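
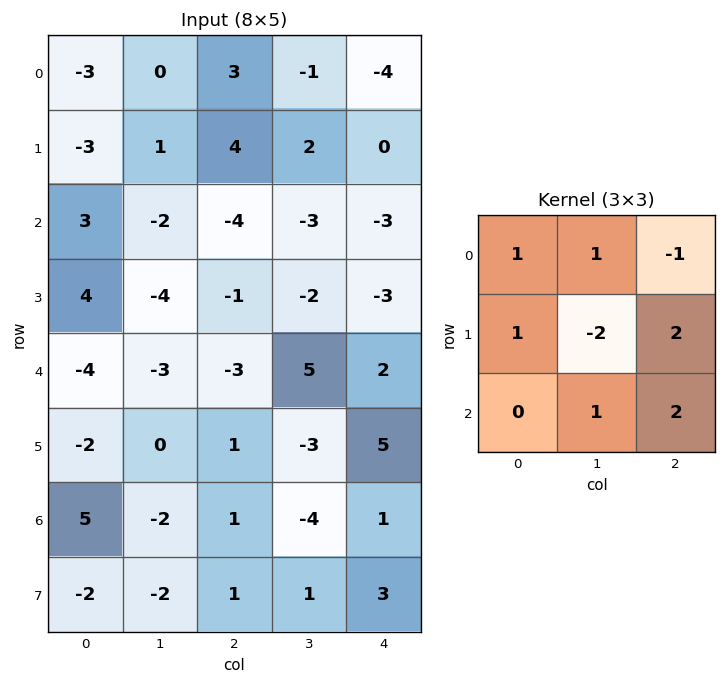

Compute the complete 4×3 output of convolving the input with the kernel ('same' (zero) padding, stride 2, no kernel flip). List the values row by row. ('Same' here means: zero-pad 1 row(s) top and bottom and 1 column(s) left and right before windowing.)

Output[0,0]: The receptive field on the zero-padded input at this output position is [0 0 0 / 0 -3 0 / 0 -3 1]. Elementwise product with the kernel and sum: 0·1 + 0·1 + 0·-1 + 0·1 + -3·-2 + 0·2 + -3·1 + 1·2.
Output[0,1]: The receptive field on the zero-padded input at this output position is [0 0 0 / 0 3 -1 / 1 4 2]. Elementwise product with the kernel and sum: 0·1 + 0·1 + 0·-1 + 0·1 + 3·-2 + -1·2 + 4·1 + 2·2.

5 0 7
-18 -2 2
8 5 1
-22 -5 -1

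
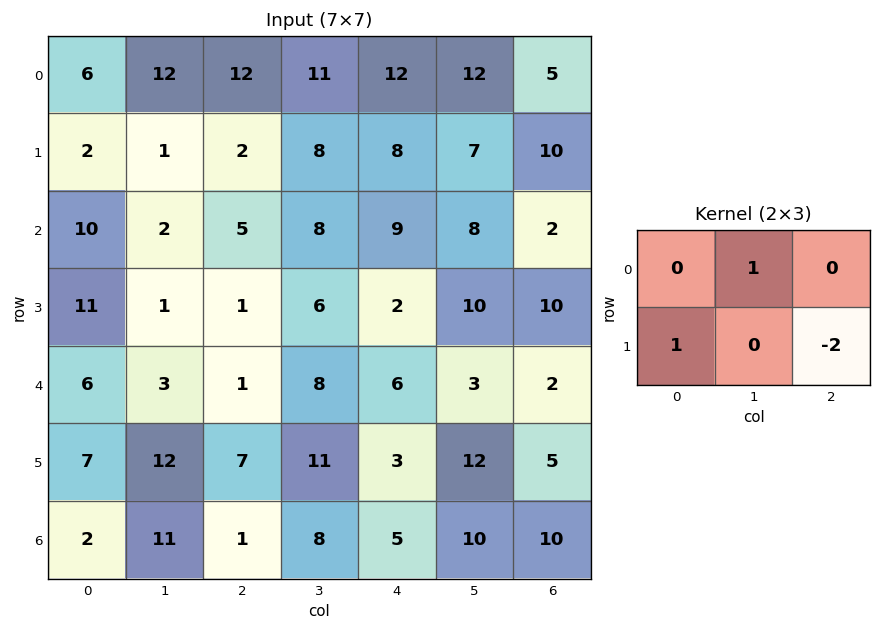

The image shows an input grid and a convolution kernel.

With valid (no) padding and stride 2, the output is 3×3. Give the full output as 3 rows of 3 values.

10 -3 0
11 5 -10
-4 9 -4

Output[0,0]: The receptive field on the input at this output position is [6 12 12 / 2 1 2]. Elementwise product with the kernel and sum: 12·1 + 2·1 + 2·-2.
Output[0,1]: The receptive field on the input at this output position is [12 11 12 / 2 8 8]. Elementwise product with the kernel and sum: 11·1 + 2·1 + 8·-2.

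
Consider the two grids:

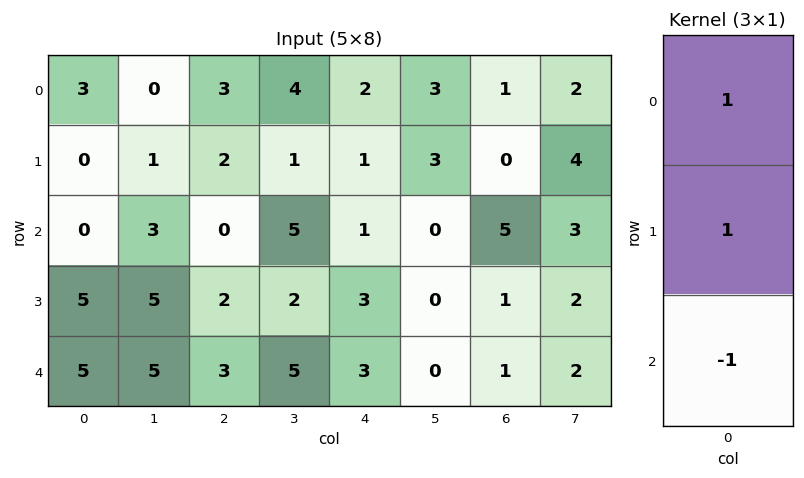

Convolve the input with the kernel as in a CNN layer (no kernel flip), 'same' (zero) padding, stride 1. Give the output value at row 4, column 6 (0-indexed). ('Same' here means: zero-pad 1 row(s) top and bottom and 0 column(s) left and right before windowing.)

2

The receptive field on the zero-padded input at this output position is [1 / 1 / 0]. Elementwise product with the kernel and sum: 1·1 + 1·1 + 0·-1.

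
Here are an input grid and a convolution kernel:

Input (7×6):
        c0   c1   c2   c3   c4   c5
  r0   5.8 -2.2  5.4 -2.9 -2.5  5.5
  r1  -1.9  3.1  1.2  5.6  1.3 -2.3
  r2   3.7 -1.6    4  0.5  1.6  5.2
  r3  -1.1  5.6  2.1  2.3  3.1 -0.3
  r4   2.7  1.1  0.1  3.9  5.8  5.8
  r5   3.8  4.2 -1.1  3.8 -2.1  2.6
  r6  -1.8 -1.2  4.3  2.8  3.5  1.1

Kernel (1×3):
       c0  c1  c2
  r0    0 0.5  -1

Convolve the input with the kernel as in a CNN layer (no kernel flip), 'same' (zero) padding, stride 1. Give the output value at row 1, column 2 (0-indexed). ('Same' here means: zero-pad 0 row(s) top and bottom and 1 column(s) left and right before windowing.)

The receptive field on the zero-padded input at this output position is [3.1 1.2 5.6]. Elementwise product with the kernel and sum: 1.2·0.5 + 5.6·-1.

-5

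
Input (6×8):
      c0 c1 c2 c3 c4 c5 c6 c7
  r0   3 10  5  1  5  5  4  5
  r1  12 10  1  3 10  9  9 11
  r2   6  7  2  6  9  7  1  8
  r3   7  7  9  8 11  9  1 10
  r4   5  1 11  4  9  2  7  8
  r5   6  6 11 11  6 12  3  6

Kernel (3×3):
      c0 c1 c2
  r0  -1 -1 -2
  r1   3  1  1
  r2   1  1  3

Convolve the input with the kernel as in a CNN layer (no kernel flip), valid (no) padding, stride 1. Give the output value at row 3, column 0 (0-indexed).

The receptive field on the input at this output position is [7 7 9 / 5 1 11 / 6 6 11]. Elementwise product with the kernel and sum: 7·-1 + 7·-1 + 9·-2 + 5·3 + 1·1 + 11·1 + 6·1 + 6·1 + 11·3.

40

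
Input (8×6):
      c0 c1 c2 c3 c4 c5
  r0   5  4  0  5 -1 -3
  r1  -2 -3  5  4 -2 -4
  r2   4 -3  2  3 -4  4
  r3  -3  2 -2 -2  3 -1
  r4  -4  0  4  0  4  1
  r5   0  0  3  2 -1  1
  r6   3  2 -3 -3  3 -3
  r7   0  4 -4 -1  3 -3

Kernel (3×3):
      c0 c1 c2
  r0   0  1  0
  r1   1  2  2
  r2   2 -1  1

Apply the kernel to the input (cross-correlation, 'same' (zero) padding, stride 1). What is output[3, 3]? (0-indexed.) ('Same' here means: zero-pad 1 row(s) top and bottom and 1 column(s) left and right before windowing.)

The receptive field on the zero-padded input at this output position is [2 3 -4 / -2 -2 3 / 4 0 4]. Elementwise product with the kernel and sum: 3·1 + -2·1 + -2·2 + 3·2 + 4·2 + 0·-1 + 4·1.

15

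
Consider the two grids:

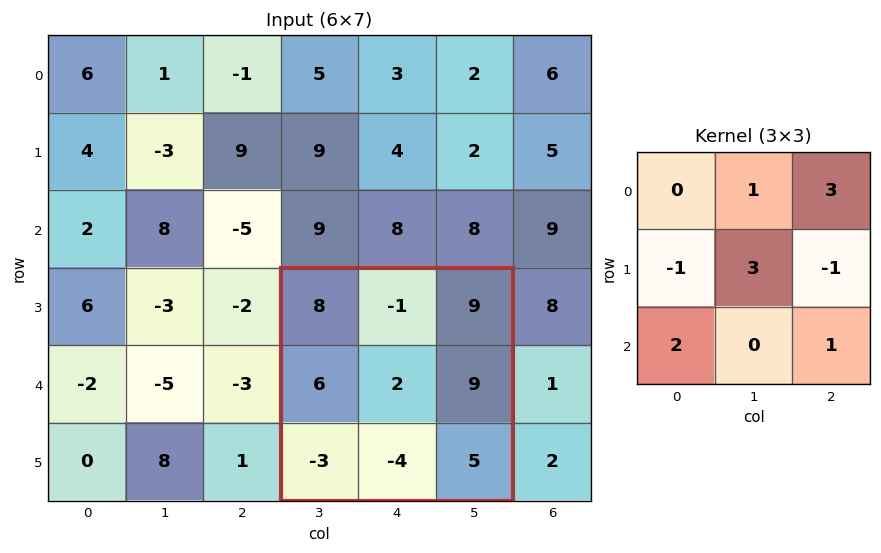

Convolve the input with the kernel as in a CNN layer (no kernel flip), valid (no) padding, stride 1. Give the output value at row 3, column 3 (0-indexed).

The receptive field on the input at this output position is [8 -1 9 / 6 2 9 / -3 -4 5]. Elementwise product with the kernel and sum: -1·1 + 9·3 + 6·-1 + 2·3 + 9·-1 + -3·2 + 5·1.

16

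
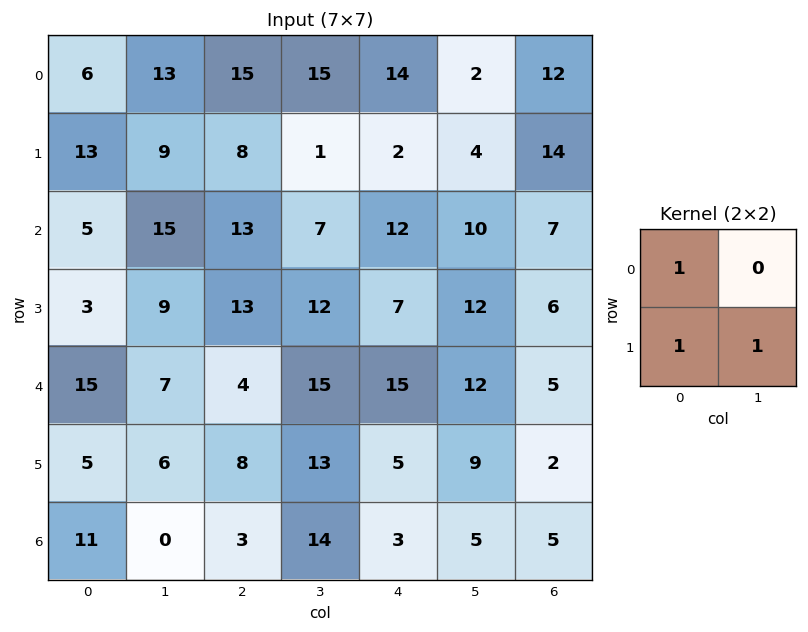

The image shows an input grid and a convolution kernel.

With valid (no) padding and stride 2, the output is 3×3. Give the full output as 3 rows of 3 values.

28 24 20
17 38 31
26 25 29

Output[0,0]: The receptive field on the input at this output position is [6 13 / 13 9]. Elementwise product with the kernel and sum: 6·1 + 13·1 + 9·1.
Output[0,1]: The receptive field on the input at this output position is [15 15 / 8 1]. Elementwise product with the kernel and sum: 15·1 + 8·1 + 1·1.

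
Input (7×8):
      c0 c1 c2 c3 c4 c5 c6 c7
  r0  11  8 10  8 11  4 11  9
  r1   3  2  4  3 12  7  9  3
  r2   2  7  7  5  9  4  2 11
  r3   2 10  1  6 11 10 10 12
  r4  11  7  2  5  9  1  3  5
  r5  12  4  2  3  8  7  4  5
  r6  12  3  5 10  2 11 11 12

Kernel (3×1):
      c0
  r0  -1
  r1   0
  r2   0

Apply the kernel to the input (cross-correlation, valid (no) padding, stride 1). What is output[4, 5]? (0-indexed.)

-1

The receptive field on the input at this output position is [1 / 7 / 11]. Elementwise product with the kernel and sum: 1·-1.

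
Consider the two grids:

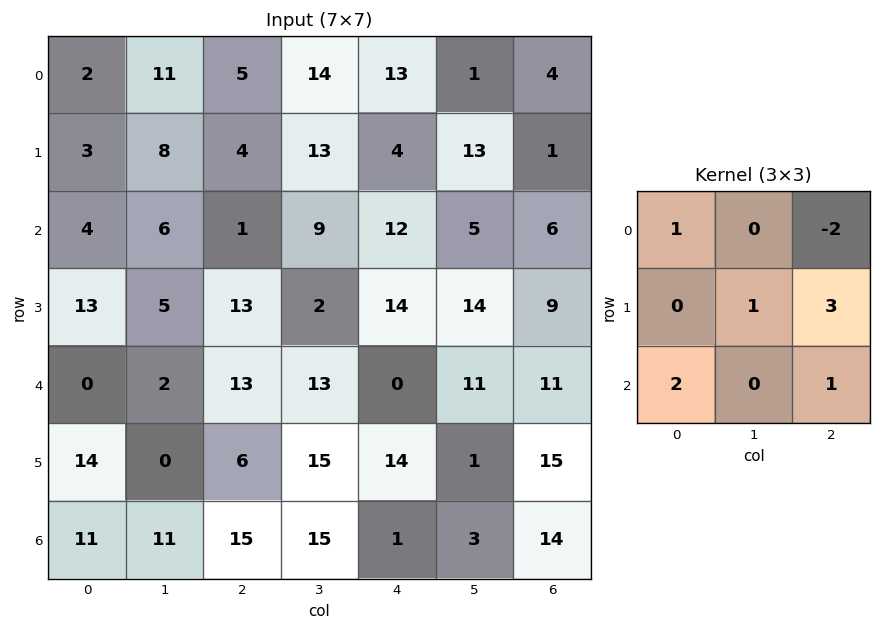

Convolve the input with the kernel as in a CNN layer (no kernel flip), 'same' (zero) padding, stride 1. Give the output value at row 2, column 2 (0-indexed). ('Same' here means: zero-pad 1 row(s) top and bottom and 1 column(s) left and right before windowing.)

22

The receptive field on the zero-padded input at this output position is [8 4 13 / 6 1 9 / 5 13 2]. Elementwise product with the kernel and sum: 8·1 + 13·-2 + 1·1 + 9·3 + 5·2 + 2·1.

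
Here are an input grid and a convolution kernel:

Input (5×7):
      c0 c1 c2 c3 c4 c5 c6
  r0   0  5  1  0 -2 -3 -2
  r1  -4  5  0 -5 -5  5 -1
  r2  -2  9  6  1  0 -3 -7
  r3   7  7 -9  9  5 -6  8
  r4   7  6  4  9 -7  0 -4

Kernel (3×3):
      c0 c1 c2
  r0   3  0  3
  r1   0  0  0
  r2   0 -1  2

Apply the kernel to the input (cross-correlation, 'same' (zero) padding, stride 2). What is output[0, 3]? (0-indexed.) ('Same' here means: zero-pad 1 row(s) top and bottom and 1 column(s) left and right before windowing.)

1

The receptive field on the zero-padded input at this output position is [0 0 0 / -3 -2 0 / 5 -1 0]. Elementwise product with the kernel and sum: 0·3 + 0·3 + -1·-1 + 0·2.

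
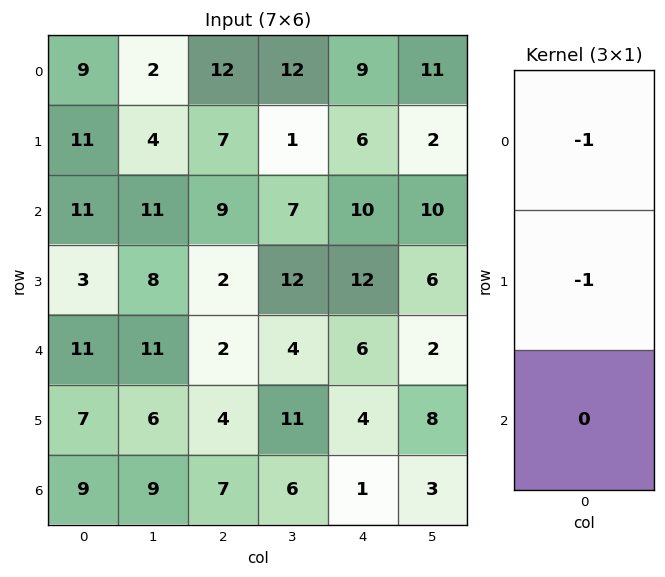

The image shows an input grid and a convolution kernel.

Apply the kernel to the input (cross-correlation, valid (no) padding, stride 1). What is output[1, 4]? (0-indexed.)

-16

The receptive field on the input at this output position is [6 / 10 / 12]. Elementwise product with the kernel and sum: 6·-1 + 10·-1.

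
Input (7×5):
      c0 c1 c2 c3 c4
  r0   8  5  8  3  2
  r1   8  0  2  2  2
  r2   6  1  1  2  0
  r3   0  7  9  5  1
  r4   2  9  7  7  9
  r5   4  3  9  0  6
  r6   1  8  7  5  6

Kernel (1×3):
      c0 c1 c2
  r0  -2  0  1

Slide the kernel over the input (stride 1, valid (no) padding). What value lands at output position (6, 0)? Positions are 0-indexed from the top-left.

5

The receptive field on the input at this output position is [1 8 7]. Elementwise product with the kernel and sum: 1·-2 + 7·1.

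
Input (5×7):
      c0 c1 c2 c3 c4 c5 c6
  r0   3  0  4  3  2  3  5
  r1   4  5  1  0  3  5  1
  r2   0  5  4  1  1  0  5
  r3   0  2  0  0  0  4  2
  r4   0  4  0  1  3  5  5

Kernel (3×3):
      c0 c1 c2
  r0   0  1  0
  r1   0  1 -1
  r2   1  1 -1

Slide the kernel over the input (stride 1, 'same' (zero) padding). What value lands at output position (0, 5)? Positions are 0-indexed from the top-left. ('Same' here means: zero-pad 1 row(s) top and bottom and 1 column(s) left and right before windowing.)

5

The receptive field on the zero-padded input at this output position is [0 0 0 / 2 3 5 / 3 5 1]. Elementwise product with the kernel and sum: 0·1 + 3·1 + 5·-1 + 3·1 + 5·1 + 1·-1.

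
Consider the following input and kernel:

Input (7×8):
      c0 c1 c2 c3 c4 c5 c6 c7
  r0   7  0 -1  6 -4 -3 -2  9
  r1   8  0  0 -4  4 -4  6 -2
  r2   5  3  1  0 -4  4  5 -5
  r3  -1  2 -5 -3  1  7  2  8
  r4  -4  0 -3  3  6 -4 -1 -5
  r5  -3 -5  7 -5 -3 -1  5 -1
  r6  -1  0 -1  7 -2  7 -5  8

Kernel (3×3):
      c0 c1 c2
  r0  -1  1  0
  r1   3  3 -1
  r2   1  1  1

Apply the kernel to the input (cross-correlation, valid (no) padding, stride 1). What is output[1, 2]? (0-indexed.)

-4

The receptive field on the input at this output position is [0 -4 4 / 1 0 -4 / -5 -3 1]. Elementwise product with the kernel and sum: 0·-1 + -4·1 + 1·3 + 0·3 + -4·-1 + -5·1 + -3·1 + 1·1.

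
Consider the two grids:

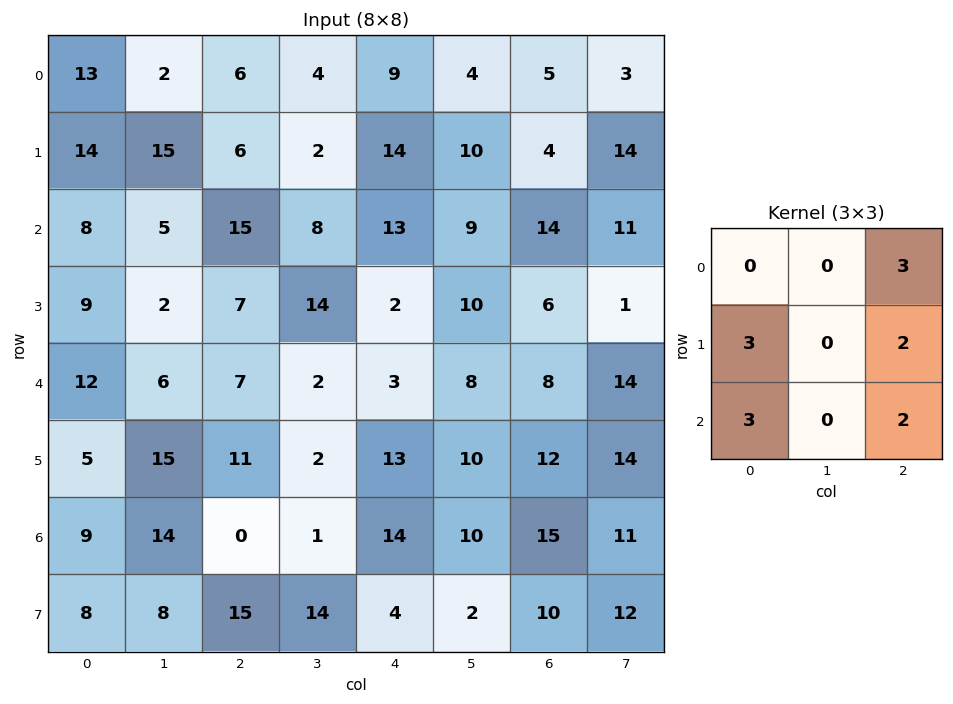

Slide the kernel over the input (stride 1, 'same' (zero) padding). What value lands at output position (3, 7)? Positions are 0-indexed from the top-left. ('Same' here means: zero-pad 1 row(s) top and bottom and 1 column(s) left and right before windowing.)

The receptive field on the zero-padded input at this output position is [14 11 0 / 6 1 0 / 8 14 0]. Elementwise product with the kernel and sum: 0·3 + 6·3 + 0·2 + 8·3 + 0·2.

42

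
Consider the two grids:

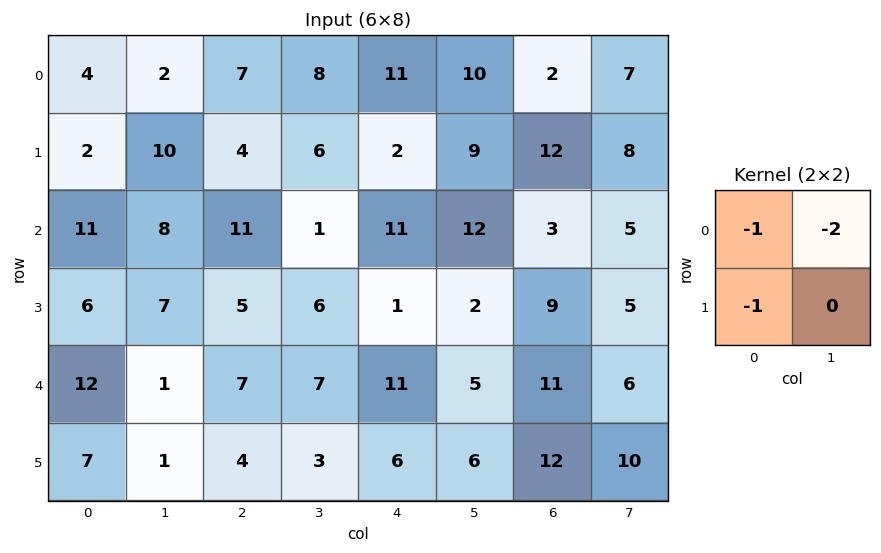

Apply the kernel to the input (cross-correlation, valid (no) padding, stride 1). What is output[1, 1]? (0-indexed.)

The receptive field on the input at this output position is [10 4 / 8 11]. Elementwise product with the kernel and sum: 10·-1 + 4·-2 + 8·-1.

-26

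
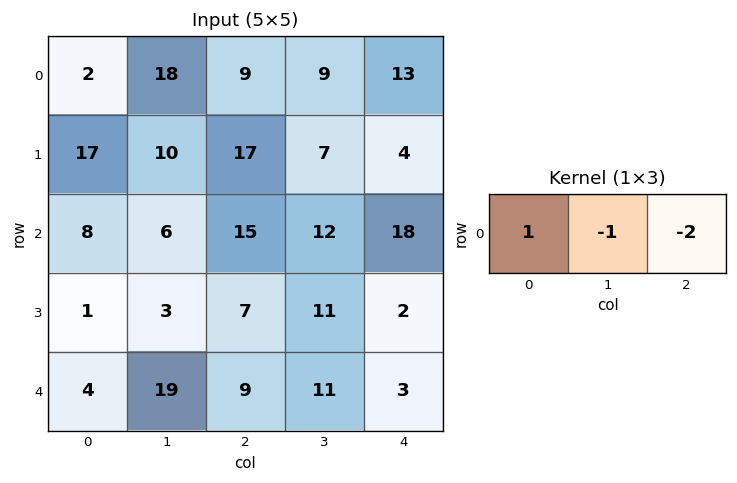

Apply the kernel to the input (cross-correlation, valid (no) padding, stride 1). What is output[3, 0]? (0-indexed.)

-16

The receptive field on the input at this output position is [1 3 7]. Elementwise product with the kernel and sum: 1·1 + 3·-1 + 7·-2.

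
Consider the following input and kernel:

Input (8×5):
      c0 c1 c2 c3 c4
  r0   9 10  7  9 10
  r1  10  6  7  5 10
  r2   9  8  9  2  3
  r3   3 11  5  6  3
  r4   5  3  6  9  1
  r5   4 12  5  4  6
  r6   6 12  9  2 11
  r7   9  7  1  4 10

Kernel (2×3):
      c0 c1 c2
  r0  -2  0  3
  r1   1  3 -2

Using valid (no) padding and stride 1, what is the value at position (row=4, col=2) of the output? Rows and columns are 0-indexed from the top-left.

The receptive field on the input at this output position is [6 9 1 / 5 4 6]. Elementwise product with the kernel and sum: 6·-2 + 1·3 + 5·1 + 4·3 + 6·-2.

-4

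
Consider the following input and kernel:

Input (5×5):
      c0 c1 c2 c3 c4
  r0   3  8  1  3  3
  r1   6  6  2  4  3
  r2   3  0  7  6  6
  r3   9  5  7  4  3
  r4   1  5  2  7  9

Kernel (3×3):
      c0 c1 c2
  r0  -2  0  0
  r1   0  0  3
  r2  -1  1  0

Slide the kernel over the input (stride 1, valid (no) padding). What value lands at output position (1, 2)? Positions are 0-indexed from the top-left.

The receptive field on the input at this output position is [2 4 3 / 7 6 6 / 7 4 3]. Elementwise product with the kernel and sum: 2·-2 + 6·3 + 7·-1 + 4·1.

11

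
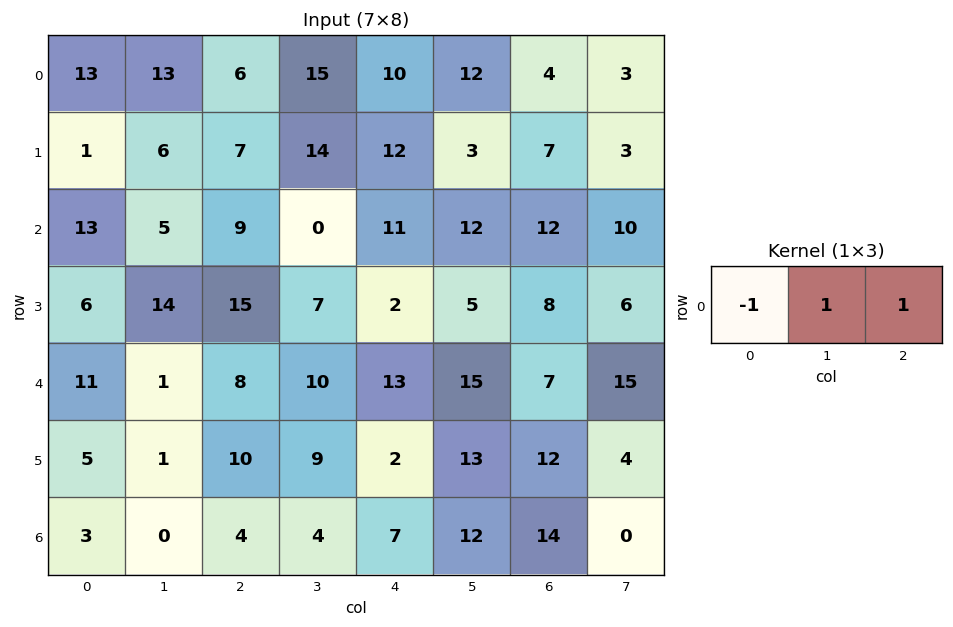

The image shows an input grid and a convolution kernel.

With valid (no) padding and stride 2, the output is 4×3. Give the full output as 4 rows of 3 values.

6 19 6
1 2 13
-2 15 9
1 7 19

Output[0,0]: The receptive field on the input at this output position is [13 13 6]. Elementwise product with the kernel and sum: 13·-1 + 13·1 + 6·1.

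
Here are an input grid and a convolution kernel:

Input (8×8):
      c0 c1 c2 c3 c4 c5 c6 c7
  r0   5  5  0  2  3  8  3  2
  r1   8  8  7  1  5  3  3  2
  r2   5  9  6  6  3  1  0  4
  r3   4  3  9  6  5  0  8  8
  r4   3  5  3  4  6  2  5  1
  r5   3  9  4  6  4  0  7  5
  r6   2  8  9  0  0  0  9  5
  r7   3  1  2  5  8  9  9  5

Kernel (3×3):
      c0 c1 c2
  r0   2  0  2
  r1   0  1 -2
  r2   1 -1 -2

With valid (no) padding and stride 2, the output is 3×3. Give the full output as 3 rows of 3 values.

-12 -9 11
-1 1 -16
-11 25 -10

Output[0,0]: The receptive field on the input at this output position is [5 5 0 / 8 8 7 / 5 9 6]. Elementwise product with the kernel and sum: 5·2 + 0·2 + 8·1 + 7·-2 + 5·1 + 9·-1 + 6·-2.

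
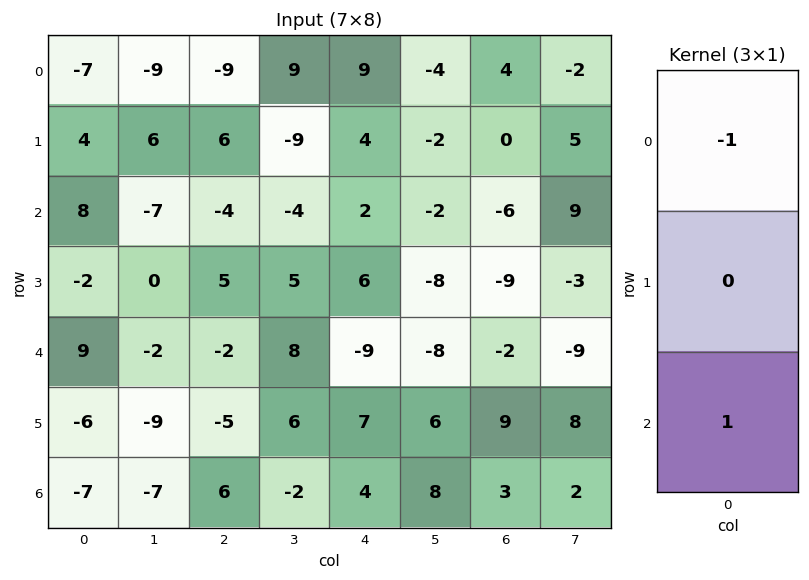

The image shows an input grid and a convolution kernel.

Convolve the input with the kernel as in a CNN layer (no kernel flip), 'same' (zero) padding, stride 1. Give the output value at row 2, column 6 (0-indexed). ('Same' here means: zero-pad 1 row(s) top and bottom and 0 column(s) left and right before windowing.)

-9

The receptive field on the zero-padded input at this output position is [0 / -6 / -9]. Elementwise product with the kernel and sum: 0·-1 + -9·1.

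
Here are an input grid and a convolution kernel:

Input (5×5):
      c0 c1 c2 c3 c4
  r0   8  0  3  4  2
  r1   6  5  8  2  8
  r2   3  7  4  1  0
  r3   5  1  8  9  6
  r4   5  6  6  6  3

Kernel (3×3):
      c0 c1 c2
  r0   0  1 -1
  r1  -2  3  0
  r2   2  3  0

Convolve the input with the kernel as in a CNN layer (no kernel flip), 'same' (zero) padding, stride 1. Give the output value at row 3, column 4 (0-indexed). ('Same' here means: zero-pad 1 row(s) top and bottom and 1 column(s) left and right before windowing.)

The receptive field on the zero-padded input at this output position is [1 0 0 / 9 6 0 / 6 3 0]. Elementwise product with the kernel and sum: 0·1 + 0·-1 + 9·-2 + 6·3 + 6·2 + 3·3.

21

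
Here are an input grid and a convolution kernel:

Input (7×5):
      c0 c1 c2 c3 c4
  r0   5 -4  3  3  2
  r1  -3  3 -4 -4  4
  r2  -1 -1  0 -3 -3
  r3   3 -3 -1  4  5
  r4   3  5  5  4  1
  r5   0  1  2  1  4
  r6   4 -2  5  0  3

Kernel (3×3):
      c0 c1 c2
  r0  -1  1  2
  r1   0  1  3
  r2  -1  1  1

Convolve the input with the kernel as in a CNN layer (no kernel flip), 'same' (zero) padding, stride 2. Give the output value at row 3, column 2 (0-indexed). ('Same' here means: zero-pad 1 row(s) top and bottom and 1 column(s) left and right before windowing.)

The receptive field on the zero-padded input at this output position is [1 4 0 / 0 3 0 / 0 0 0]. Elementwise product with the kernel and sum: 1·-1 + 4·1 + 0·2 + 3·1 + 0·3 + 0·-1 + 0·1 + 0·1.

6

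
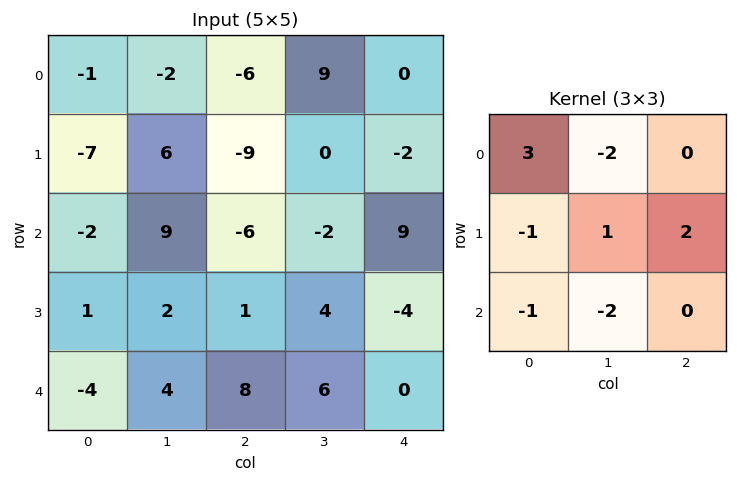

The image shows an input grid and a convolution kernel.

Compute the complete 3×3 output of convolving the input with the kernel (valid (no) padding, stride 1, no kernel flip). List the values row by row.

-20 -6 -21
-39 13 -14
-25 26 -39

Output[0,0]: The receptive field on the input at this output position is [-1 -2 -6 / -7 6 -9 / -2 9 -6]. Elementwise product with the kernel and sum: -1·3 + -2·-2 + -7·-1 + 6·1 + -9·2 + -2·-1 + 9·-2.
Output[0,1]: The receptive field on the input at this output position is [-2 -6 9 / 6 -9 0 / 9 -6 -2]. Elementwise product with the kernel and sum: -2·3 + -6·-2 + 6·-1 + -9·1 + 0·2 + 9·-1 + -6·-2.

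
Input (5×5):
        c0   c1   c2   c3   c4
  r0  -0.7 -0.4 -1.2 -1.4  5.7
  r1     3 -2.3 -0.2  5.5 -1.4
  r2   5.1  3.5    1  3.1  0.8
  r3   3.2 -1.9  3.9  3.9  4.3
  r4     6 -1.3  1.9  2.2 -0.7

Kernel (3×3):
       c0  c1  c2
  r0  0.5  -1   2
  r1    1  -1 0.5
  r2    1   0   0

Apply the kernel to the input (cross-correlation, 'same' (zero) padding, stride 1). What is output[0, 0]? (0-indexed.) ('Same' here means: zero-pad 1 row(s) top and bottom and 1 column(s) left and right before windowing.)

The receptive field on the zero-padded input at this output position is [0 0 0 / 0 -0.7 -0.4 / 0 3 -2.3]. Elementwise product with the kernel and sum: 0·0.5 + 0·-1 + 0·2 + 0·1 + -0.7·-1 + -0.4·0.5 + 0·1.

0.5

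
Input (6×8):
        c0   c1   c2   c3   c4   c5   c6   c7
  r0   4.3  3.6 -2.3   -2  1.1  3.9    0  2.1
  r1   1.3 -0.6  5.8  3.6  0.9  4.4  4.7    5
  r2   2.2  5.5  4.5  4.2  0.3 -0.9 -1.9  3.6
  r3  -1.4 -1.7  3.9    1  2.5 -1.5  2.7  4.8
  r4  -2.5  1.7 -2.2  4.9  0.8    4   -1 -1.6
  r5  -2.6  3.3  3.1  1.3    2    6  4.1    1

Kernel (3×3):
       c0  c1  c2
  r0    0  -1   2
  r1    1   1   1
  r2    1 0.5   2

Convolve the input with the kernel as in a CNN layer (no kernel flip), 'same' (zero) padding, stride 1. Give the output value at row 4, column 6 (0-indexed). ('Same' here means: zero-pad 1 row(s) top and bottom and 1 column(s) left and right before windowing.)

18.35

The receptive field on the zero-padded input at this output position is [-1.5 2.7 4.8 / 4 -1 -1.6 / 6 4.1 1]. Elementwise product with the kernel and sum: 2.7·-1 + 4.8·2 + 4·1 + -1·1 + -1.6·1 + 6·1 + 4.1·0.5 + 1·2.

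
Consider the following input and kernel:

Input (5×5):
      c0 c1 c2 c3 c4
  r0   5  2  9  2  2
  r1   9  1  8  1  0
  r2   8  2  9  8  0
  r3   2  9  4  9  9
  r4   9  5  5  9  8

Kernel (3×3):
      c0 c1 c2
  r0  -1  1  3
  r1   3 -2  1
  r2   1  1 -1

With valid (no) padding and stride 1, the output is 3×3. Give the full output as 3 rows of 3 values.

Output[0,0]: The receptive field on the input at this output position is [5 2 9 / 9 1 8 / 8 2 9]. Elementwise product with the kernel and sum: 5·-1 + 2·1 + 9·3 + 9·3 + 1·-2 + 8·1 + 8·1 + 2·1 + 9·-1.

58 4 38
52 10 8
22 60 8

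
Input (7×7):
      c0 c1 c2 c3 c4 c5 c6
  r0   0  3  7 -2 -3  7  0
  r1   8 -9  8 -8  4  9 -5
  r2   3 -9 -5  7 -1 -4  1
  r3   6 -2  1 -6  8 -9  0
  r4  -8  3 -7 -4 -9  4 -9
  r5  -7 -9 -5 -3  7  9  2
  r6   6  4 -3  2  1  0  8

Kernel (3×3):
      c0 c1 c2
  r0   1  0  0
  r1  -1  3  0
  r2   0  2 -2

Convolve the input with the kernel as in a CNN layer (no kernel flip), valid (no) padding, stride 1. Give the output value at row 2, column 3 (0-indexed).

11

The receptive field on the input at this output position is [7 -1 -4 / -6 8 -9 / -4 -9 4]. Elementwise product with the kernel and sum: 7·1 + -6·-1 + 8·3 + -9·2 + 4·-2.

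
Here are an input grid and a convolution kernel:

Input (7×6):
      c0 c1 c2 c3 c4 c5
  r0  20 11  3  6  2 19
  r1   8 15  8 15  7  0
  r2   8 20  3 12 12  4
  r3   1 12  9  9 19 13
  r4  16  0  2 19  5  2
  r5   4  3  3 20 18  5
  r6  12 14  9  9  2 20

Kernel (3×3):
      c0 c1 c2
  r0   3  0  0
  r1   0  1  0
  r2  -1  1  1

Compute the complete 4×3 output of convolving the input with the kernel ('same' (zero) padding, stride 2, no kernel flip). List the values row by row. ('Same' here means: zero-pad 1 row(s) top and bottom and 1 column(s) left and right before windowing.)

43 11 -6
21 54 80
23 58 35
12 18 62

Output[0,0]: The receptive field on the zero-padded input at this output position is [0 0 0 / 0 20 11 / 0 8 15]. Elementwise product with the kernel and sum: 0·3 + 20·1 + 0·-1 + 8·1 + 15·1.
Output[0,1]: The receptive field on the zero-padded input at this output position is [0 0 0 / 11 3 6 / 15 8 15]. Elementwise product with the kernel and sum: 0·3 + 3·1 + 15·-1 + 8·1 + 15·1.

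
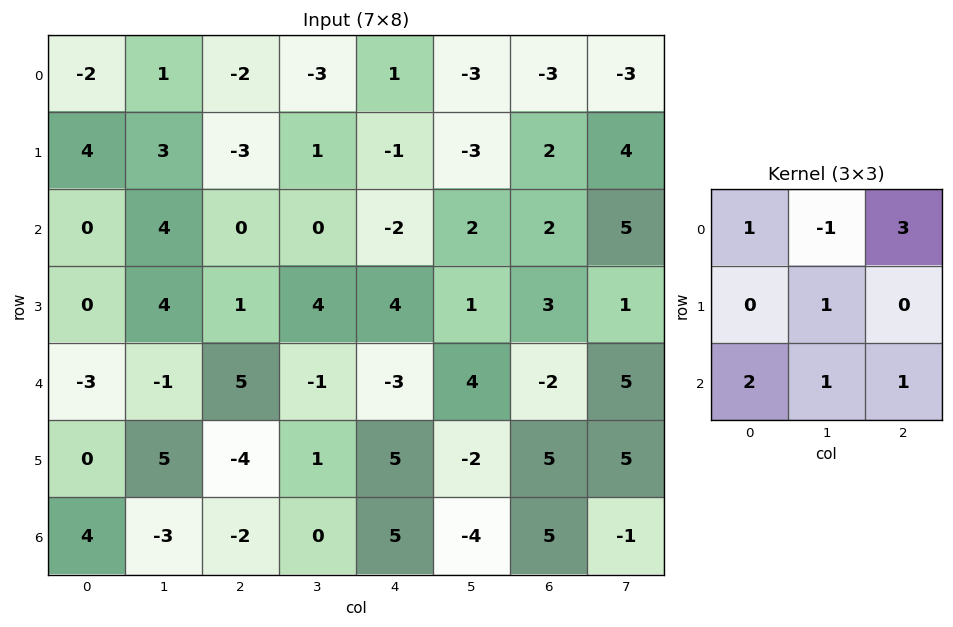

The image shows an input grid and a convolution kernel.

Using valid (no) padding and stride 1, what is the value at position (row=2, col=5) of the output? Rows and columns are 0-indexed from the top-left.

29

The receptive field on the input at this output position is [2 2 5 / 1 3 1 / 4 -2 5]. Elementwise product with the kernel and sum: 2·1 + 2·-1 + 5·3 + 3·1 + 4·2 + -2·1 + 5·1.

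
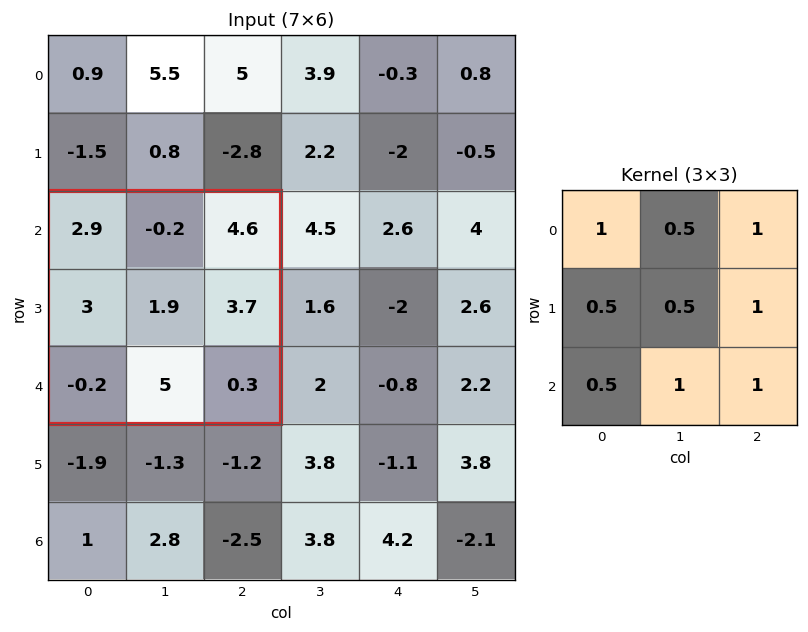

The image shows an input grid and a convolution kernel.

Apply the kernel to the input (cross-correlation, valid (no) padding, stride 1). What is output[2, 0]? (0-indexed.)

18.75

The receptive field on the input at this output position is [2.9 -0.2 4.6 / 3 1.9 3.7 / -0.2 5 0.3]. Elementwise product with the kernel and sum: 2.9·1 + -0.2·0.5 + 4.6·1 + 3·0.5 + 1.9·0.5 + 3.7·1 + -0.2·0.5 + 5·1 + 0.3·1.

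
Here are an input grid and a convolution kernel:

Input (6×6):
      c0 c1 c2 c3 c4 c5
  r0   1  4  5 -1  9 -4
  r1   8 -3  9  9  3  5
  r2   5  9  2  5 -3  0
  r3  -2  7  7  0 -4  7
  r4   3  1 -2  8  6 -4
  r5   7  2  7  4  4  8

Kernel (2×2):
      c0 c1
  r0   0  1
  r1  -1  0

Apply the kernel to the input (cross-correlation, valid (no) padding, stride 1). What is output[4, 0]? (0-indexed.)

-6

The receptive field on the input at this output position is [3 1 / 7 2]. Elementwise product with the kernel and sum: 1·1 + 7·-1.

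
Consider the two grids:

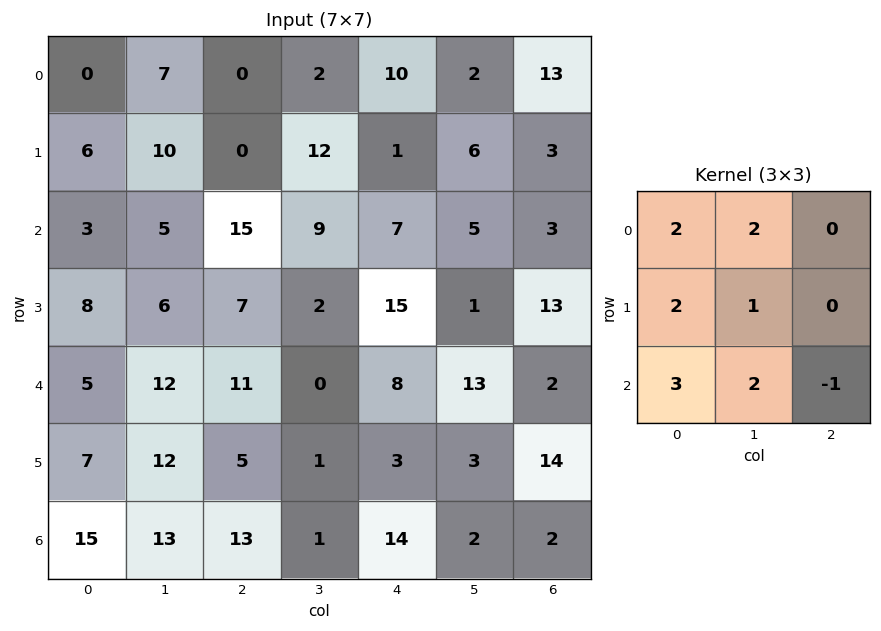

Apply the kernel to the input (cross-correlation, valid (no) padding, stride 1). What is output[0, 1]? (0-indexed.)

The receptive field on the input at this output position is [7 0 2 / 10 0 12 / 5 15 9]. Elementwise product with the kernel and sum: 7·2 + 0·2 + 10·2 + 0·1 + 5·3 + 15·2 + 9·-1.

70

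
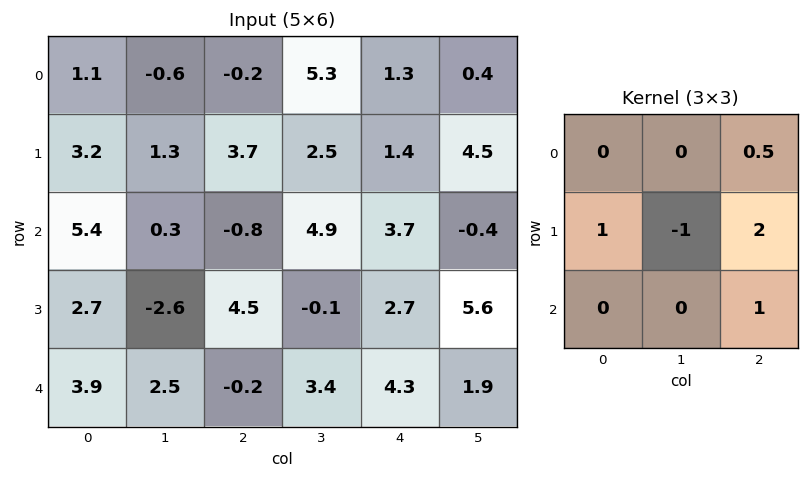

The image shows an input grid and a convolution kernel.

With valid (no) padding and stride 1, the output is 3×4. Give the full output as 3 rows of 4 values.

Output[0,0]: The receptive field on the input at this output position is [1.1 -0.6 -0.2 / 3.2 1.3 3.7 / 5.4 0.3 -0.8]. Elementwise product with the kernel and sum: -0.2·0.5 + 3.2·1 + 1.3·-1 + 3.7·2 + -0.8·1.

8.4 10.15 8.35 9.9
9.85 12.05 5.1 8.25
13.7 -1.45 16.15 10.1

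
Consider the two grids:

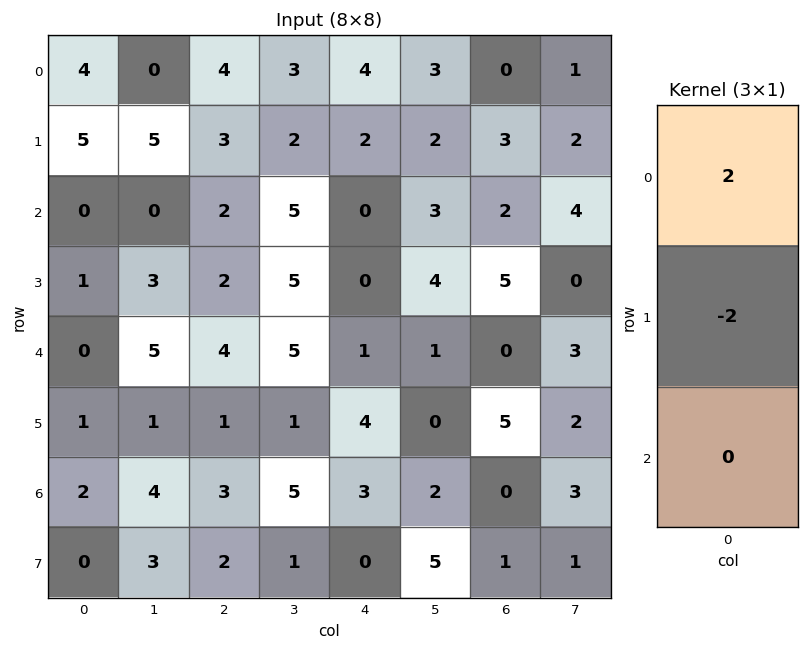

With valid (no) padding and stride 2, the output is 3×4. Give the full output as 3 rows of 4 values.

Output[0,0]: The receptive field on the input at this output position is [4 / 5 / 0]. Elementwise product with the kernel and sum: 4·2 + 5·-2.
Output[0,1]: The receptive field on the input at this output position is [4 / 3 / 2]. Elementwise product with the kernel and sum: 4·2 + 3·-2.

-2 2 4 -6
-2 0 0 -6
-2 6 -6 -10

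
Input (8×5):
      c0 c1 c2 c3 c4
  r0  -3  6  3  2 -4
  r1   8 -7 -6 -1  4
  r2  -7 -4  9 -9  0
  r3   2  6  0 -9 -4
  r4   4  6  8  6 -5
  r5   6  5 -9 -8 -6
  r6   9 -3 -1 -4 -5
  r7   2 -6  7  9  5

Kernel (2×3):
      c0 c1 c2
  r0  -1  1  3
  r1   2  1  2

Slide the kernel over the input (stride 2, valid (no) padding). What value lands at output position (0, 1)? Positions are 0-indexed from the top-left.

The receptive field on the input at this output position is [3 2 -4 / -6 -1 4]. Elementwise product with the kernel and sum: 3·-1 + 2·1 + -4·3 + -6·2 + -1·1 + 4·2.

-18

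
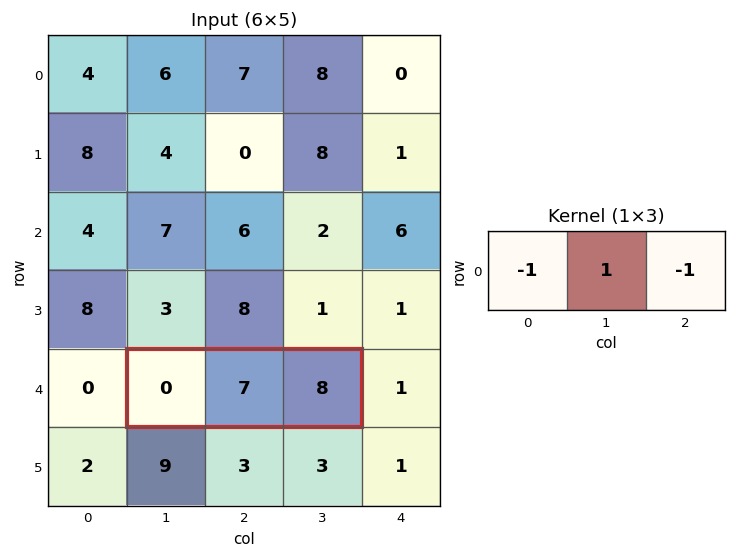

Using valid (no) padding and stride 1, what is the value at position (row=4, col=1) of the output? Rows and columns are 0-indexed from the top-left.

The receptive field on the input at this output position is [0 7 8]. Elementwise product with the kernel and sum: 0·-1 + 7·1 + 8·-1.

-1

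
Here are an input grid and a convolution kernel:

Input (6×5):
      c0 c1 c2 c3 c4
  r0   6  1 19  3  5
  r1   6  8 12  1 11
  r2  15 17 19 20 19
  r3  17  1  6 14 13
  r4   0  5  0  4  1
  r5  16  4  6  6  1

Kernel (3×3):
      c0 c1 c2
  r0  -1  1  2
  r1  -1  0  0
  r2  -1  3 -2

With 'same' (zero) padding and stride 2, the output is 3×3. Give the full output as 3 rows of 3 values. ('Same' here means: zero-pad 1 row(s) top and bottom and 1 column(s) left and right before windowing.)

2 25 29
71 -22 15
59 30 -8

Output[0,0]: The receptive field on the zero-padded input at this output position is [0 0 0 / 0 6 1 / 0 6 8]. Elementwise product with the kernel and sum: 0·-1 + 0·1 + 0·2 + 0·-1 + 0·-1 + 6·3 + 8·-2.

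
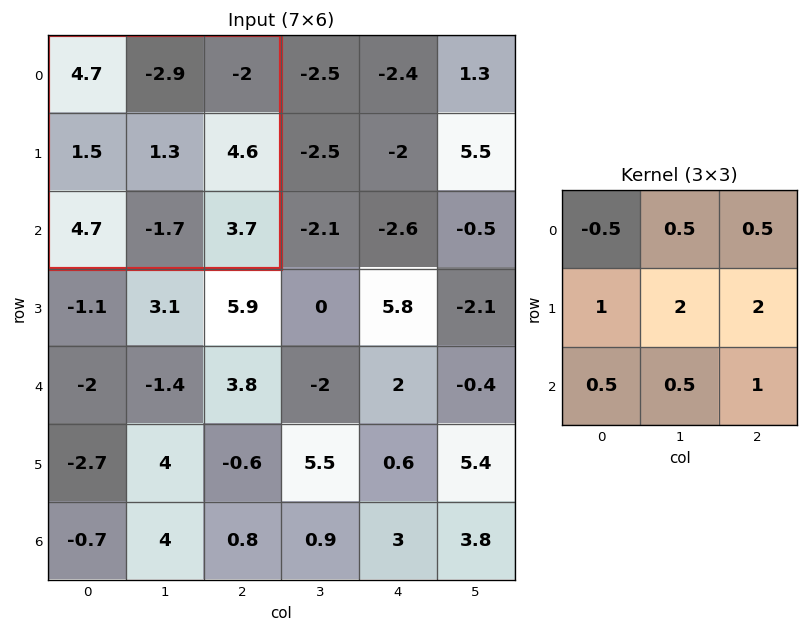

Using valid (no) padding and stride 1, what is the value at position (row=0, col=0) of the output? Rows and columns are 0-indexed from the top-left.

The receptive field on the input at this output position is [4.7 -2.9 -2 / 1.5 1.3 4.6 / 4.7 -1.7 3.7]. Elementwise product with the kernel and sum: 4.7·-0.5 + -2.9·0.5 + -2·0.5 + 1.5·1 + 1.3·2 + 4.6·2 + 4.7·0.5 + -1.7·0.5 + 3.7·1.

13.7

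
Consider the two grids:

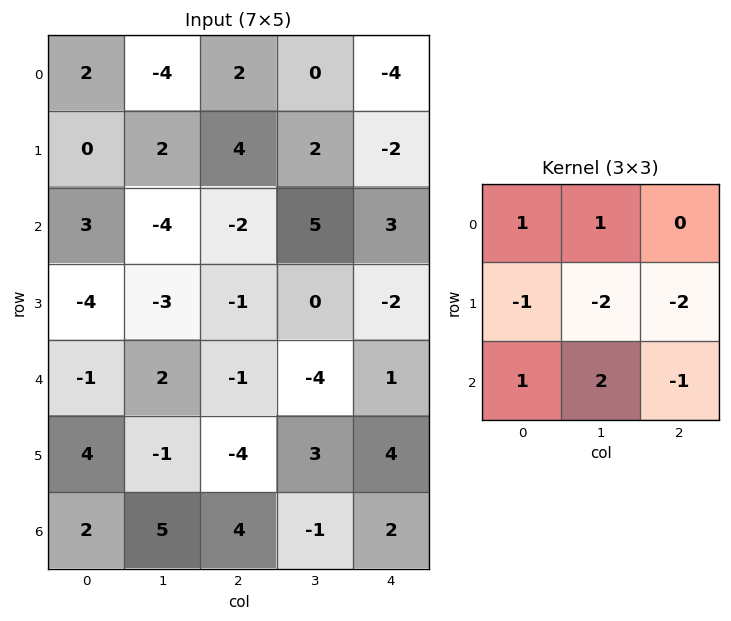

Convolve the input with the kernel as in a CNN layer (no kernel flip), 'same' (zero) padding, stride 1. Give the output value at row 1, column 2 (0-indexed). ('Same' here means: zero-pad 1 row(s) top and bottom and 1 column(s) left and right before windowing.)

-29

The receptive field on the zero-padded input at this output position is [-4 2 0 / 2 4 2 / -4 -2 5]. Elementwise product with the kernel and sum: -4·1 + 2·1 + 2·-1 + 4·-2 + 2·-2 + -4·1 + -2·2 + 5·-1.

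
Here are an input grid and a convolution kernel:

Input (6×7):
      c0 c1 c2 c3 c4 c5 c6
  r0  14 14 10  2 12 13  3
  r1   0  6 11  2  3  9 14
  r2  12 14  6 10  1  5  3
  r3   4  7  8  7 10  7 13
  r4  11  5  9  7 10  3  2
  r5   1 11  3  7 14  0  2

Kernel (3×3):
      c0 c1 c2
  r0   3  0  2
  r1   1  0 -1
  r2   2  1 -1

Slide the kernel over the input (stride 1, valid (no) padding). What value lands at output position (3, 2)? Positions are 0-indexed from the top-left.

The receptive field on the input at this output position is [8 7 10 / 9 7 10 / 3 7 14]. Elementwise product with the kernel and sum: 8·3 + 10·2 + 9·1 + 10·-1 + 3·2 + 7·1 + 14·-1.

42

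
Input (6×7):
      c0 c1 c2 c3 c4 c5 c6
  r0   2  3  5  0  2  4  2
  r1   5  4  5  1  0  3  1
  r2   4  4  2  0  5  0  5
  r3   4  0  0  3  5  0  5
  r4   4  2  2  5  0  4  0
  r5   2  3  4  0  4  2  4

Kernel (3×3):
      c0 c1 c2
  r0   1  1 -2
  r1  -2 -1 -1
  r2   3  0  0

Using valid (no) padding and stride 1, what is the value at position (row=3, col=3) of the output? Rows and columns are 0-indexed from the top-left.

The receptive field on the input at this output position is [3 5 0 / 5 0 4 / 0 4 2]. Elementwise product with the kernel and sum: 3·1 + 5·1 + 0·-2 + 5·-2 + 0·-1 + 4·-1 + 0·3.

-6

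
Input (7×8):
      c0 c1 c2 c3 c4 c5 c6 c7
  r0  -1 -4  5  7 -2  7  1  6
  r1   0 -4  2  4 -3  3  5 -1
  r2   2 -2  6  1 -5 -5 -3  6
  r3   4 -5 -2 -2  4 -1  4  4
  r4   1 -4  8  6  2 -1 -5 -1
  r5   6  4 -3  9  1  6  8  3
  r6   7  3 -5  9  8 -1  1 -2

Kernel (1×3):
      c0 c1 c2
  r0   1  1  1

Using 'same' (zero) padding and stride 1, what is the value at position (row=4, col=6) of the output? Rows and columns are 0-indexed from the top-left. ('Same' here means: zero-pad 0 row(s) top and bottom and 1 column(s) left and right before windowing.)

The receptive field on the zero-padded input at this output position is [-1 -5 -1]. Elementwise product with the kernel and sum: -1·1 + -5·1 + -1·1.

-7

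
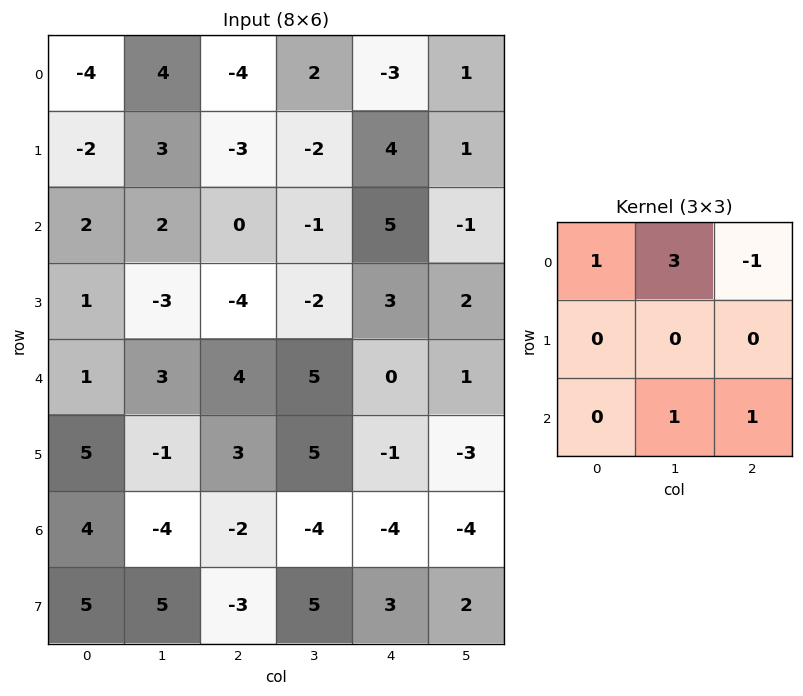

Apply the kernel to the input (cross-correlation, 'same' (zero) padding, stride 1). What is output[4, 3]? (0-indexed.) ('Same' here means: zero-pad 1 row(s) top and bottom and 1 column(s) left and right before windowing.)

The receptive field on the zero-padded input at this output position is [-4 -2 3 / 4 5 0 / 3 5 -1]. Elementwise product with the kernel and sum: -4·1 + -2·3 + 3·-1 + 5·1 + -1·1.

-9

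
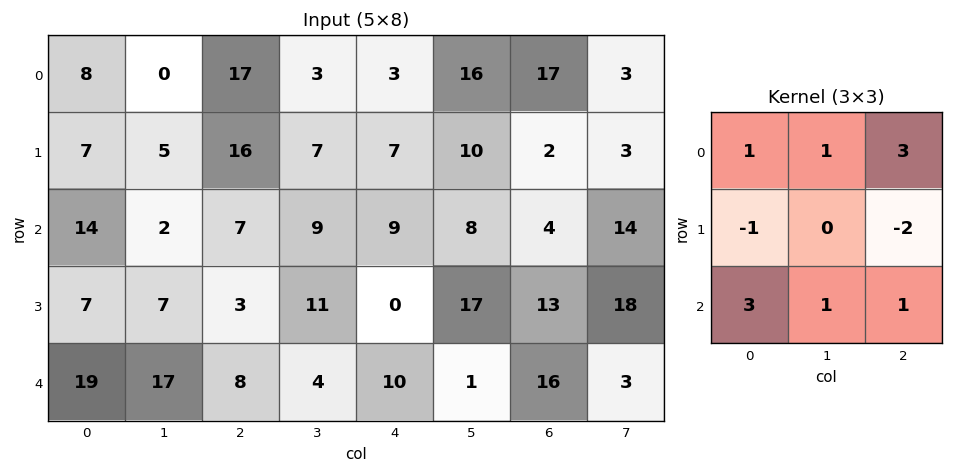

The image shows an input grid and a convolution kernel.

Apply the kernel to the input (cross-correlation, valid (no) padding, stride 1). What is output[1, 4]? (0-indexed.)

36

The receptive field on the input at this output position is [7 10 2 / 9 8 4 / 0 17 13]. Elementwise product with the kernel and sum: 7·1 + 10·1 + 2·3 + 9·-1 + 4·-2 + 0·3 + 17·1 + 13·1.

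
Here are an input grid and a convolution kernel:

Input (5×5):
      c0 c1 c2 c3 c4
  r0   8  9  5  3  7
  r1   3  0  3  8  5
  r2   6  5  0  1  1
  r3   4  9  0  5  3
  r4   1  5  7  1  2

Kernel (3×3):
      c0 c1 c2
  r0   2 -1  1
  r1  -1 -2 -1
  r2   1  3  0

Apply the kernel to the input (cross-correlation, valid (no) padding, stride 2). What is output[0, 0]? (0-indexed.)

The receptive field on the input at this output position is [8 9 5 / 3 0 3 / 6 5 0]. Elementwise product with the kernel and sum: 8·2 + 9·-1 + 5·1 + 3·-1 + 0·-2 + 3·-1 + 6·1 + 5·3.

27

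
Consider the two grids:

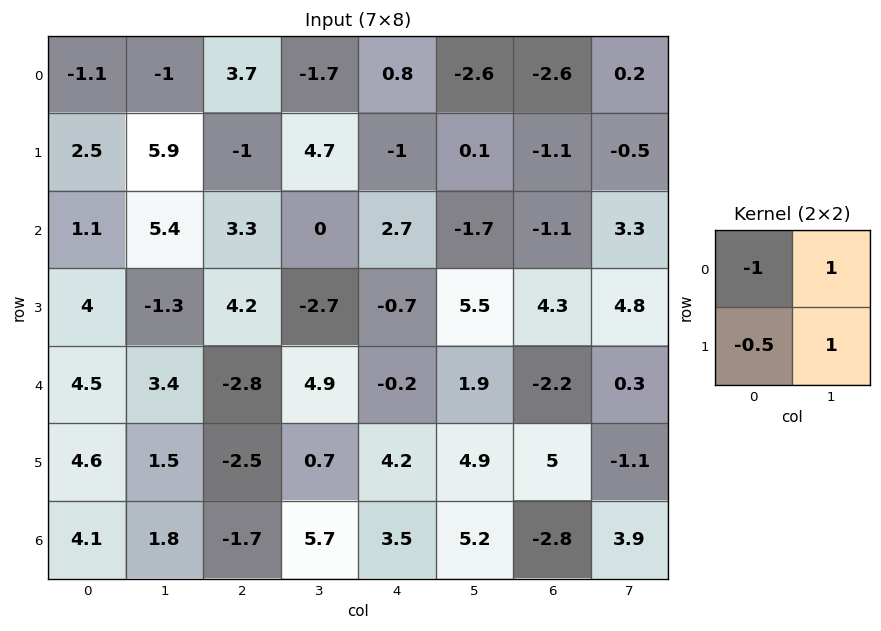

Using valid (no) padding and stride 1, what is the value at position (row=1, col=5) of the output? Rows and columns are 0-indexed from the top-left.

-1.45

The receptive field on the input at this output position is [0.1 -1.1 / -1.7 -1.1]. Elementwise product with the kernel and sum: 0.1·-1 + -1.1·1 + -1.7·-0.5 + -1.1·1.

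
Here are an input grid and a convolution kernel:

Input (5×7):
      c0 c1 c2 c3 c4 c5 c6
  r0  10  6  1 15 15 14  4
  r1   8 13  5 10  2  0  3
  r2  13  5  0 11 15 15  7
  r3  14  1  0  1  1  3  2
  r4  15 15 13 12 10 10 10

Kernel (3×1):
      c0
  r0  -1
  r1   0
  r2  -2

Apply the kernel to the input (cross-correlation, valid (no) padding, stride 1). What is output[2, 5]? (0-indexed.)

The receptive field on the input at this output position is [15 / 3 / 10]. Elementwise product with the kernel and sum: 15·-1 + 10·-2.

-35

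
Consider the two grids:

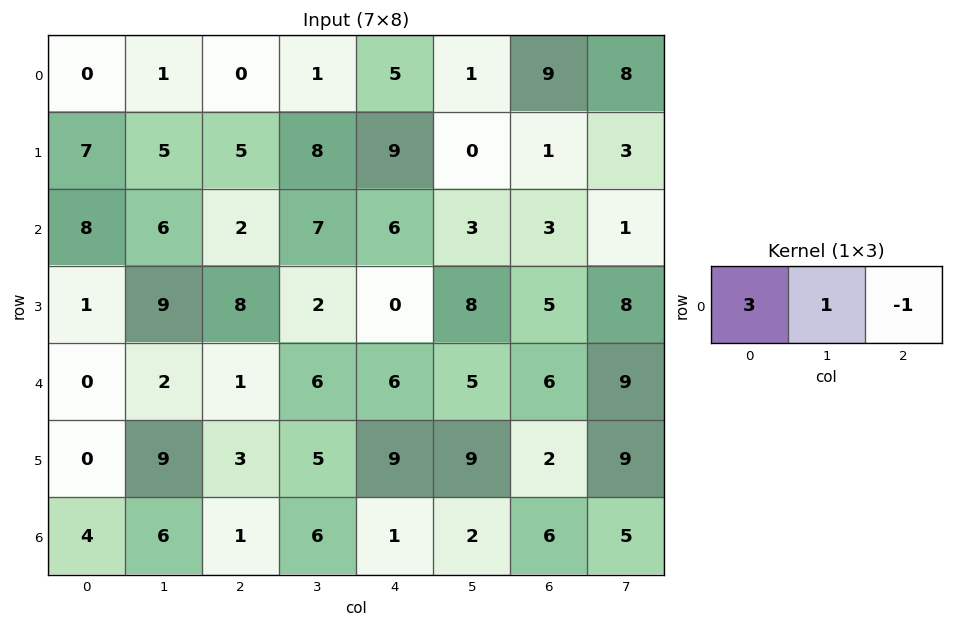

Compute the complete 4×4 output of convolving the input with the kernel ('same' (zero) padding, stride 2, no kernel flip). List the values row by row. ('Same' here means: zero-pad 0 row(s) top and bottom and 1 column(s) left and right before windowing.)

Output[0,0]: The receptive field on the zero-padded input at this output position is [0 0 1]. Elementwise product with the kernel and sum: 0·3 + 0·1 + 1·-1.

-1 2 7 4
2 13 24 11
-2 1 19 12
-2 13 17 7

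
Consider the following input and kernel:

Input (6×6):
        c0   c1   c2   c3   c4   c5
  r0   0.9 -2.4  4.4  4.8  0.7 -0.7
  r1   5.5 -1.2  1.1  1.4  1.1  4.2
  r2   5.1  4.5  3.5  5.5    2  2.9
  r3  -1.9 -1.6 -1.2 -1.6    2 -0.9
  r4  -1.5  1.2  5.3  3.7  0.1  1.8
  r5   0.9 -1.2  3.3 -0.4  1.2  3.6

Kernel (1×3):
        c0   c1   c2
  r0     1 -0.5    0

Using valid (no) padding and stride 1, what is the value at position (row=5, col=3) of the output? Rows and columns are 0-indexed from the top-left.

The receptive field on the input at this output position is [-0.4 1.2 3.6]. Elementwise product with the kernel and sum: -0.4·1 + 1.2·-0.5.

-1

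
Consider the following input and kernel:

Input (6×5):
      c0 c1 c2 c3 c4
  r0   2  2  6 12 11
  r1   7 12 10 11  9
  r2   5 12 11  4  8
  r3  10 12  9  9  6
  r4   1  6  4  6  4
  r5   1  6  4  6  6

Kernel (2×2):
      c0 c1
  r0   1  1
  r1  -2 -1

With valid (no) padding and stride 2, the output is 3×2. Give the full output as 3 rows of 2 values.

-22 -13
-15 -12
-1 -4

Output[0,0]: The receptive field on the input at this output position is [2 2 / 7 12]. Elementwise product with the kernel and sum: 2·1 + 2·1 + 7·-2 + 12·-1.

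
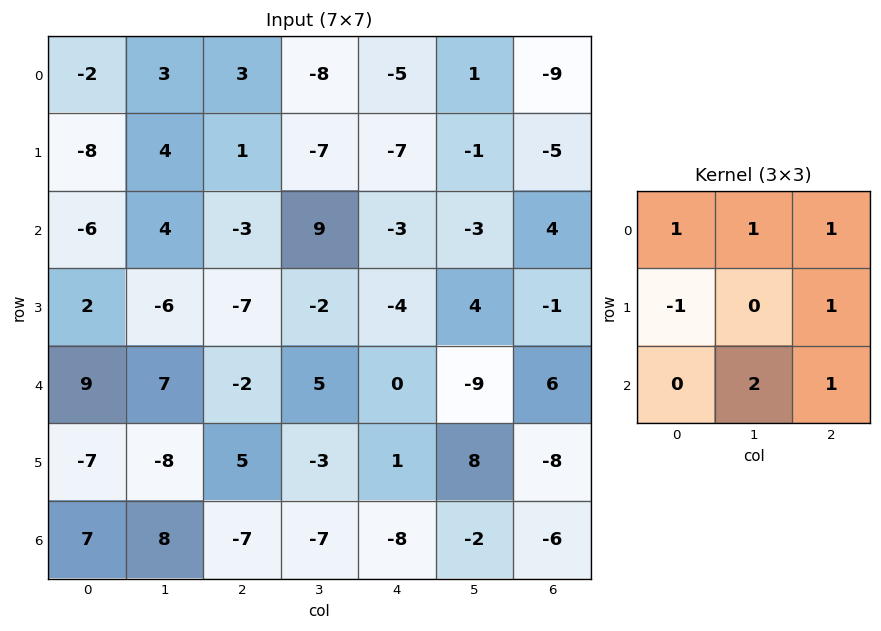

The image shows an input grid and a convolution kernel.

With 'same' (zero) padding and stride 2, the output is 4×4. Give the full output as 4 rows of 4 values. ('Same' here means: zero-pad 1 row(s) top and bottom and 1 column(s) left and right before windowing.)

Output[0,0]: The receptive field on the zero-padded input at this output position is [0 0 0 / 0 -2 3 / 0 -8 4]. Elementwise product with the kernel and sum: 0·1 + 0·1 + 0·1 + 0·-1 + 3·1 + -8·2 + 4·1.
Output[0,1]: The receptive field on the zero-padded input at this output position is [0 0 0 / 3 3 -8 / 4 1 -7]. Elementwise product with the kernel and sum: 0·1 + 0·1 + 0·1 + 3·-1 + -8·1 + 1·2 + -7·1.

-9 -16 -6 -11
-2 -13 -31 -5
-19 -10 -6 -4
-7 -21 11 2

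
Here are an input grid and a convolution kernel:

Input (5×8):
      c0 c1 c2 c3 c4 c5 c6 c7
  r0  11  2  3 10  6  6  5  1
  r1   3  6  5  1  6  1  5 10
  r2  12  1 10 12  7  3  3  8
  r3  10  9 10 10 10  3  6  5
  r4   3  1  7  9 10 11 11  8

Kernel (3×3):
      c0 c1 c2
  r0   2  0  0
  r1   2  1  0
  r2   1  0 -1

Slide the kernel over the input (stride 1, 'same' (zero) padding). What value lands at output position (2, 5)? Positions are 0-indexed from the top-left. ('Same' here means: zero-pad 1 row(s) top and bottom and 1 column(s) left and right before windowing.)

The receptive field on the zero-padded input at this output position is [6 1 5 / 7 3 3 / 10 3 6]. Elementwise product with the kernel and sum: 6·2 + 7·2 + 3·1 + 10·1 + 6·-1.

33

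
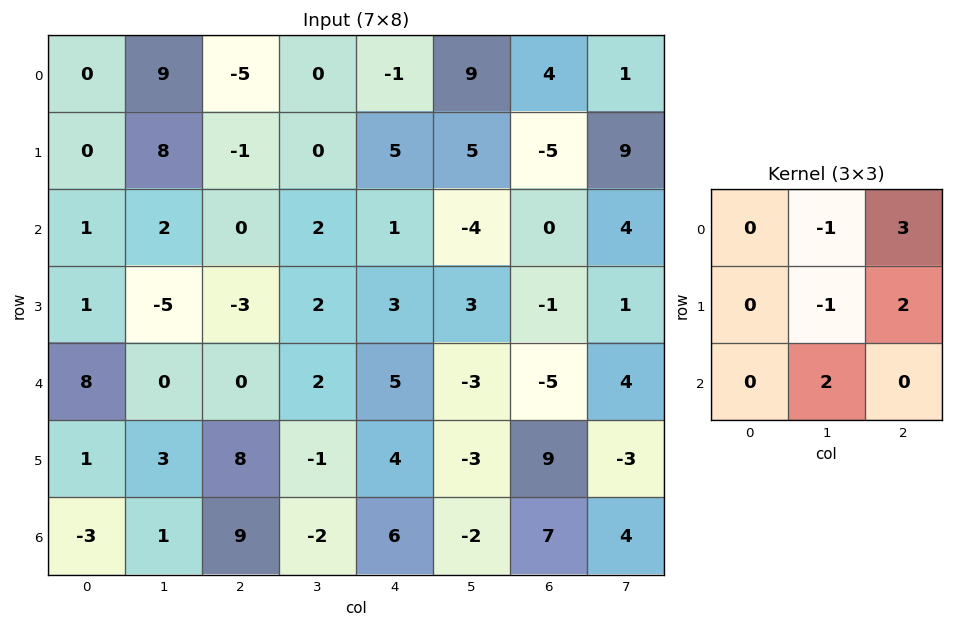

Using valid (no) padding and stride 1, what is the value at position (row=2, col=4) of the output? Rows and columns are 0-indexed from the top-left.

-7

The receptive field on the input at this output position is [1 -4 0 / 3 3 -1 / 5 -3 -5]. Elementwise product with the kernel and sum: -4·-1 + 0·3 + 3·-1 + -1·2 + -3·2.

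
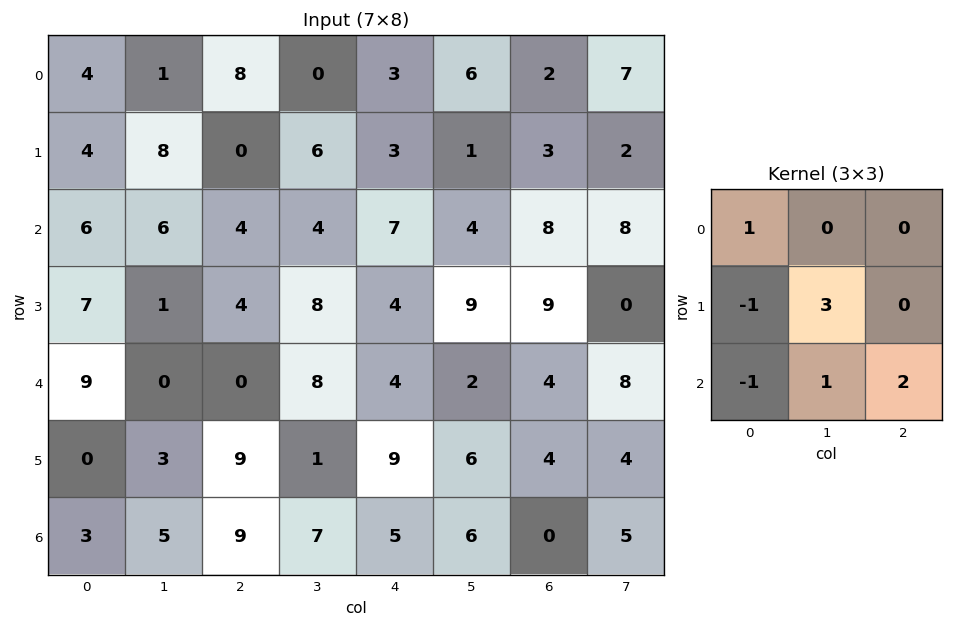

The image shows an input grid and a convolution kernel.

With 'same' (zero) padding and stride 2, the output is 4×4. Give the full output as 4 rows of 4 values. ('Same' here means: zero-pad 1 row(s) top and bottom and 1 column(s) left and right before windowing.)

Output[0,0]: The receptive field on the zero-padded input at this output position is [0 0 0 / 0 4 1 / 0 4 8]. Elementwise product with the kernel and sum: 0·1 + 0·-1 + 4·3 + 0·-1 + 4·1 + 8·2.

32 27 8 6
27 33 37 21
33 9 32 25
9 25 9 0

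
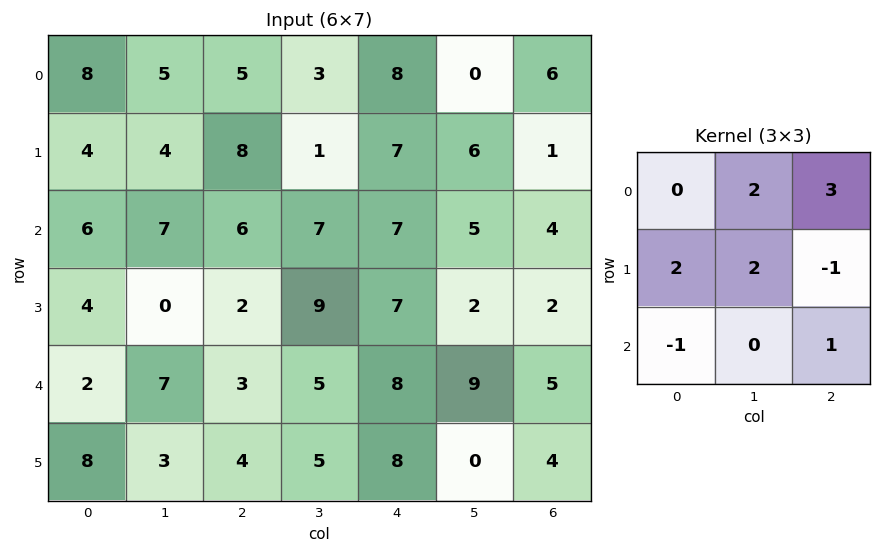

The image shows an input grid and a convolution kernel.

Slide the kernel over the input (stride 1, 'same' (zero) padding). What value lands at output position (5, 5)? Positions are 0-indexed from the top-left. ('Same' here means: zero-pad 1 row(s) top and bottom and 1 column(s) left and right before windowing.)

45

The receptive field on the zero-padded input at this output position is [8 9 5 / 8 0 4 / 0 0 0]. Elementwise product with the kernel and sum: 9·2 + 5·3 + 8·2 + 0·2 + 4·-1 + 0·-1 + 0·1.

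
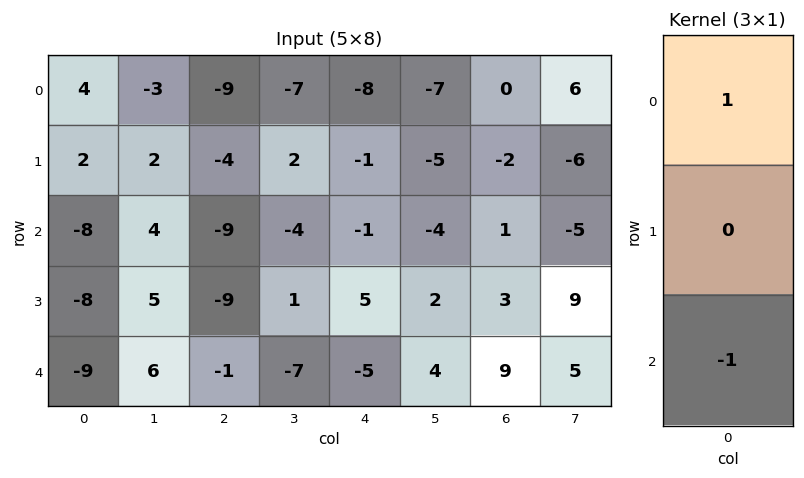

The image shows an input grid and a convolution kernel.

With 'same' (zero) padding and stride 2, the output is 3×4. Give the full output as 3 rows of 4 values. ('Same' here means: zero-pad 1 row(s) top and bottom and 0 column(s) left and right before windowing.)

-2 4 1 2
10 5 -6 -5
-8 -9 5 3

Output[0,0]: The receptive field on the zero-padded input at this output position is [0 / 4 / 2]. Elementwise product with the kernel and sum: 0·1 + 2·-1.
Output[0,1]: The receptive field on the zero-padded input at this output position is [0 / -9 / -4]. Elementwise product with the kernel and sum: 0·1 + -4·-1.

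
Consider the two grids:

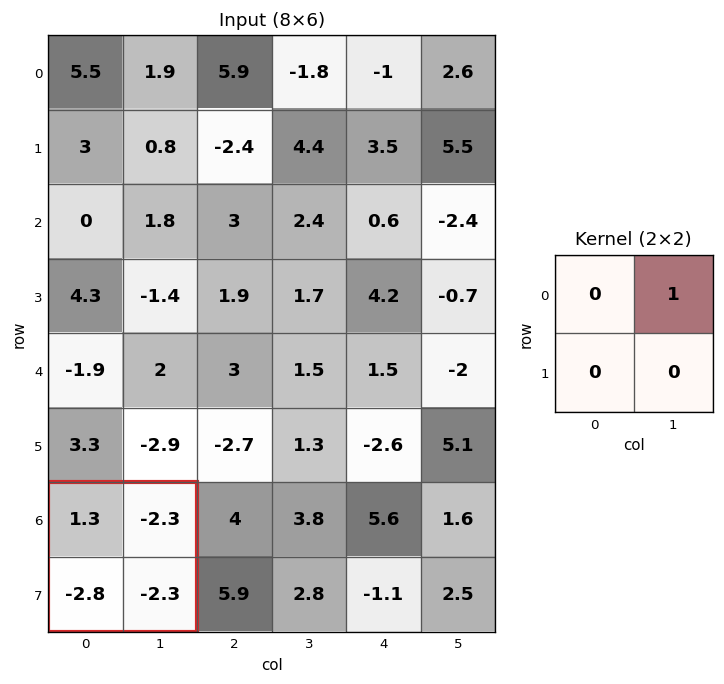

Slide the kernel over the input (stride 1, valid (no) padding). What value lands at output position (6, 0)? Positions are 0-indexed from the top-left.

The receptive field on the input at this output position is [1.3 -2.3 / -2.8 -2.3]. Elementwise product with the kernel and sum: -2.3·1.

-2.3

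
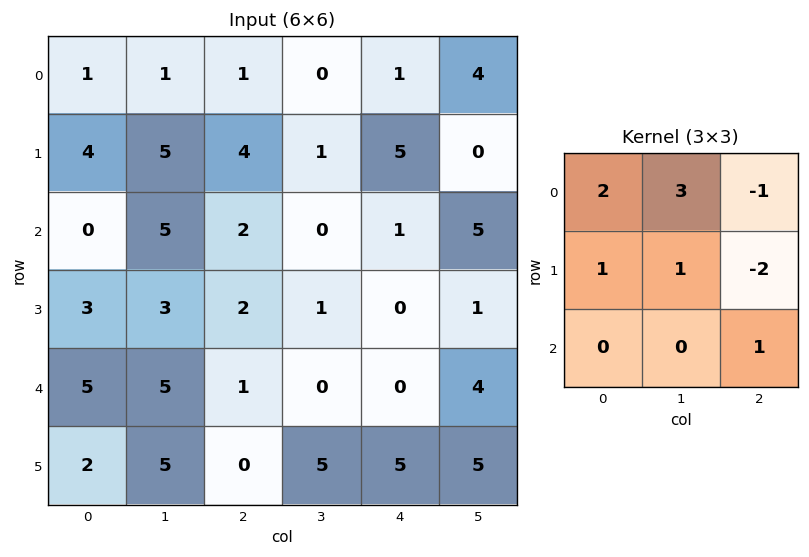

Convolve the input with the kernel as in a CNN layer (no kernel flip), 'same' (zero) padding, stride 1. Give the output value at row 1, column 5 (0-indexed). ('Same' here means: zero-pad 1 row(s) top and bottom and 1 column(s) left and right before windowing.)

The receptive field on the zero-padded input at this output position is [1 4 0 / 5 0 0 / 1 5 0]. Elementwise product with the kernel and sum: 1·2 + 4·3 + 0·-1 + 5·1 + 0·1 + 0·-2 + 0·1.

19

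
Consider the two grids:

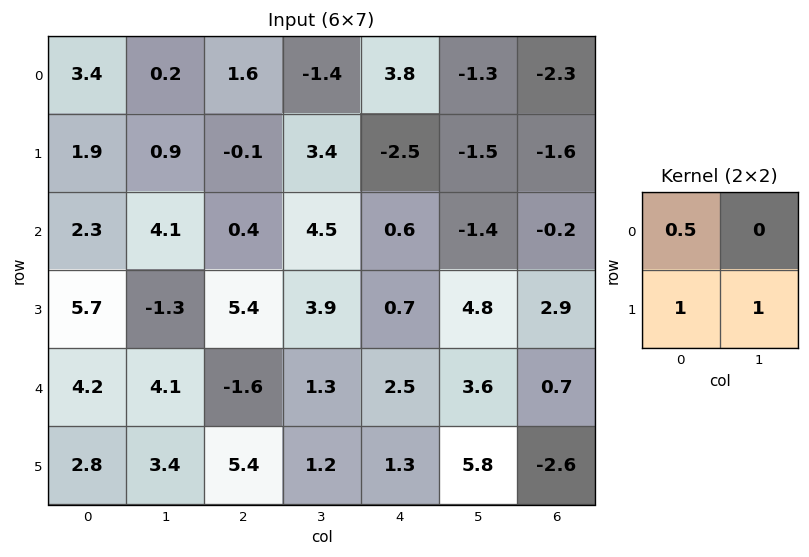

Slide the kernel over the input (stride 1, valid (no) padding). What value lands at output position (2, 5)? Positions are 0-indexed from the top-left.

7

The receptive field on the input at this output position is [-1.4 -0.2 / 4.8 2.9]. Elementwise product with the kernel and sum: -1.4·0.5 + 4.8·1 + 2.9·1.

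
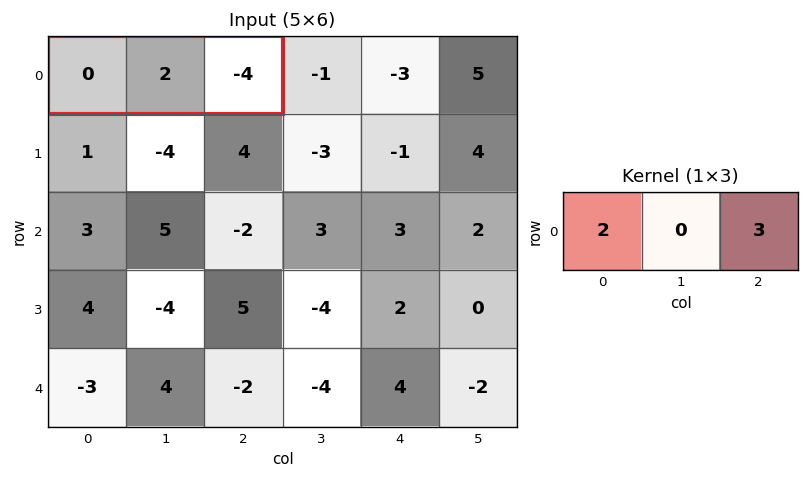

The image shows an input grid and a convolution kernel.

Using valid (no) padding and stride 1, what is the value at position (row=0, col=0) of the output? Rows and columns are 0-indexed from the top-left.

The receptive field on the input at this output position is [0 2 -4]. Elementwise product with the kernel and sum: 0·2 + -4·3.

-12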